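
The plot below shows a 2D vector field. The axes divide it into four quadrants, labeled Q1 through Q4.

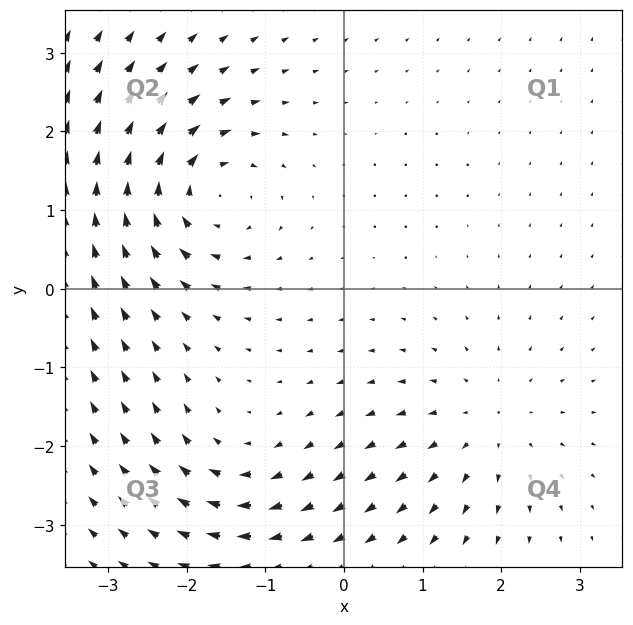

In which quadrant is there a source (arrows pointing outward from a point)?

The source sits at approximately (1.8, -1.7), which lies in quadrant Q4. The divergence there is about +3, positive as expected for a source.

Q4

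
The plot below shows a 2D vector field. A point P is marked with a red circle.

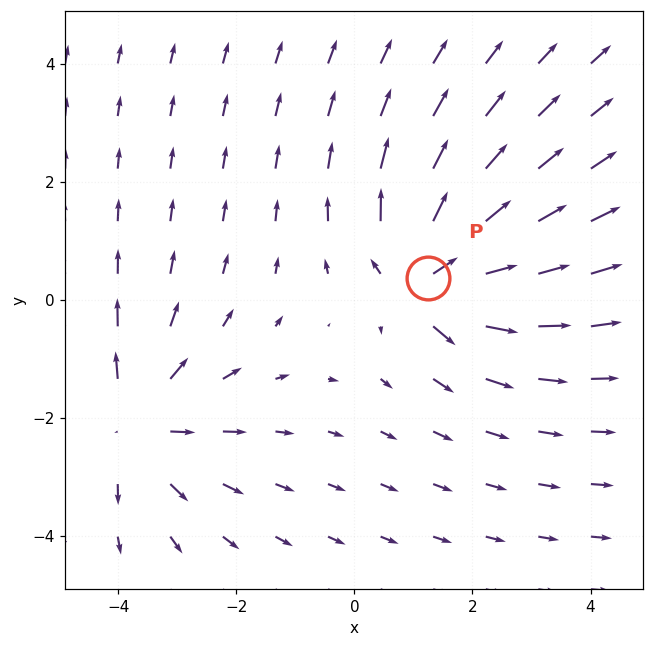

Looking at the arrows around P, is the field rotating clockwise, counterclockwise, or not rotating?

not rotating

Near P at (1.2, 0.4) the arrows show no circulation. The curl there is ≈0.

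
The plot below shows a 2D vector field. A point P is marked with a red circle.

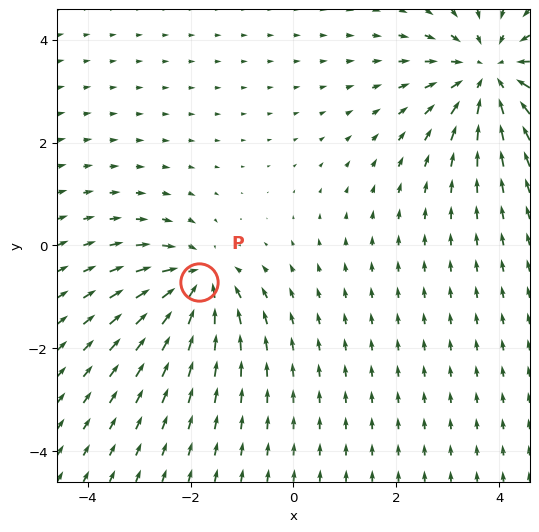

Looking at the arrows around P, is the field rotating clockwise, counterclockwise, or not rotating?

not rotating

Near P at (-1.8, -0.7) the arrows show no circulation. The curl there is ≈0.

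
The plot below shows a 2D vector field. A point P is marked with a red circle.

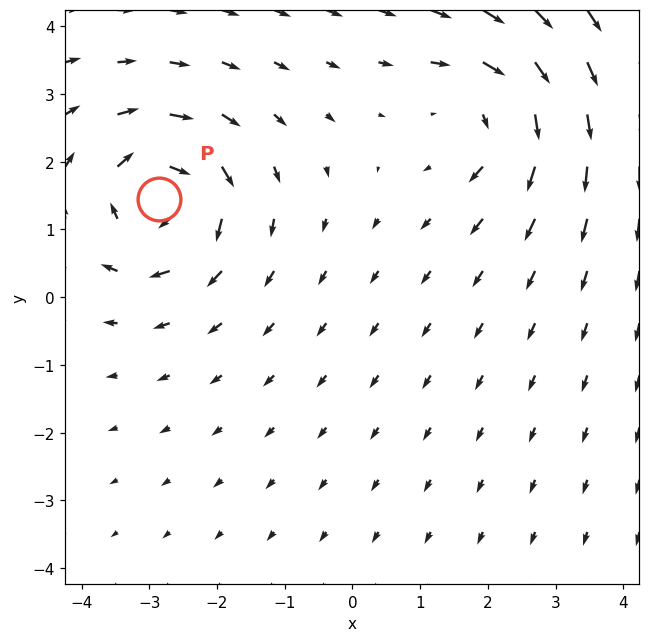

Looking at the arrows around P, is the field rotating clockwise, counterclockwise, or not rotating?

Near P at (-2.9, 1.4) the arrows circulate clockwise. The curl (z-component) there is about -6; negative curl means clockwise rotation.

clockwise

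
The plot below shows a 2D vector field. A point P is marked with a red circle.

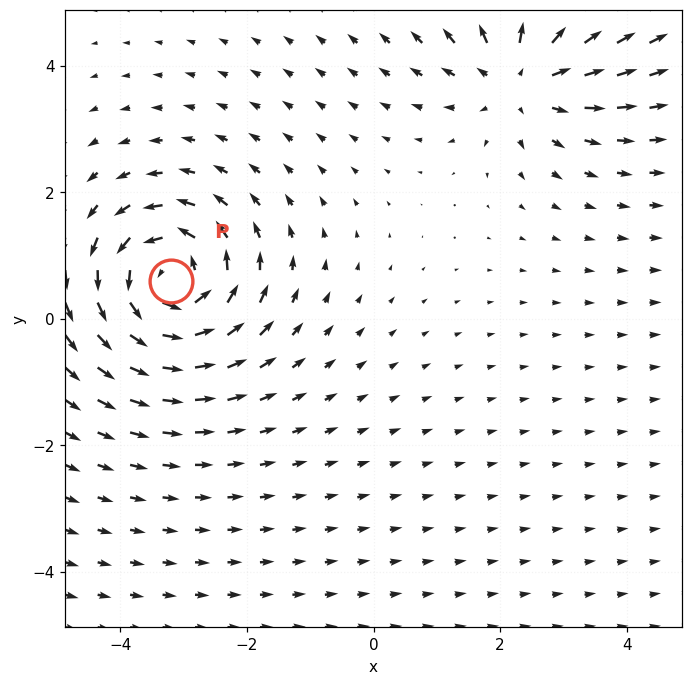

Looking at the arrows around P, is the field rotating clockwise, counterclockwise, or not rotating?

Near P at (-3.2, 0.6) the arrows circulate counterclockwise. The curl (z-component) there is about +5; positive curl means counterclockwise rotation.

counterclockwise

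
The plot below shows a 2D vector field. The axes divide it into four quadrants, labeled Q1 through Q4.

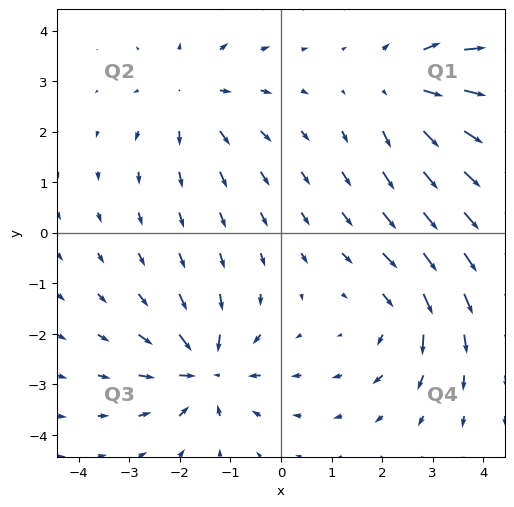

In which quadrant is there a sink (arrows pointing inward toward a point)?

Q3

The sink sits at approximately (-1.5, -2.7), which lies in quadrant Q3. The divergence there is about -6, negative as expected for a sink.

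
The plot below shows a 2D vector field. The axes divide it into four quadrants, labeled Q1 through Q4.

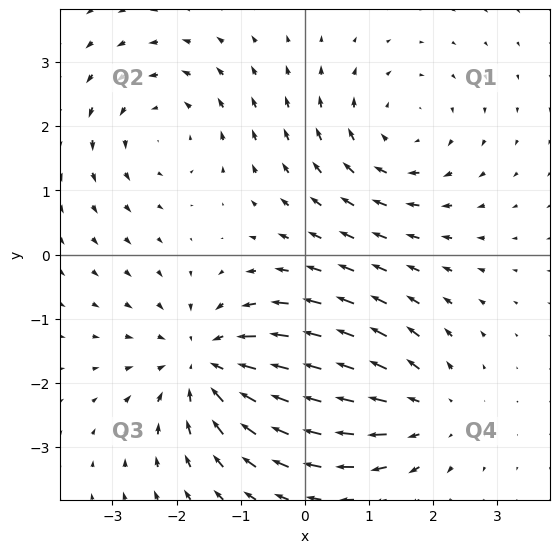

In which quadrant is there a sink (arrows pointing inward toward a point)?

The sink sits at approximately (-1.5, -1.7), which lies in quadrant Q3. The divergence there is about -5, negative as expected for a sink.

Q3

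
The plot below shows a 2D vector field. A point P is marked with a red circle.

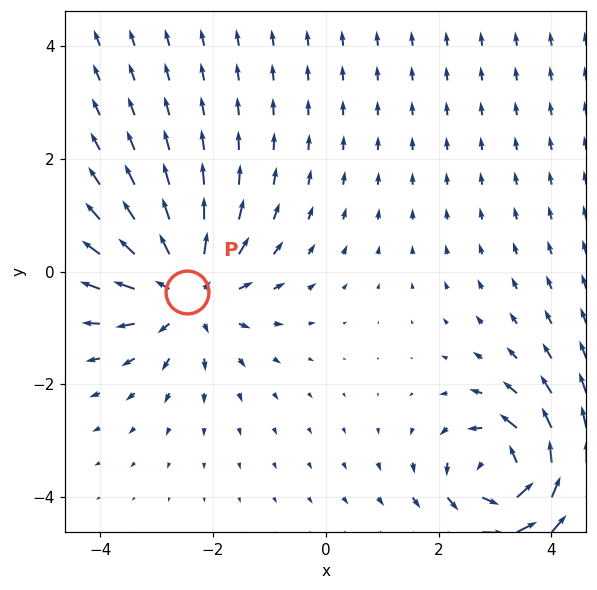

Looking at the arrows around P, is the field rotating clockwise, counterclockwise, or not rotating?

not rotating

Near P at (-2.5, -0.4) the arrows show no circulation. The curl there is ≈0.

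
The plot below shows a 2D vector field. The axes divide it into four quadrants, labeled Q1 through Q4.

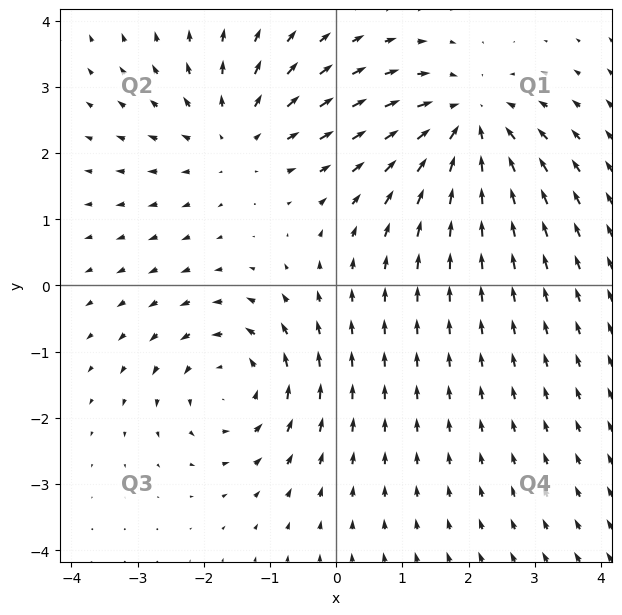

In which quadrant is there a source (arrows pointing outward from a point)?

Q2

The source sits at approximately (-1.5, 2.2), which lies in quadrant Q2. The divergence there is about +2, positive as expected for a source.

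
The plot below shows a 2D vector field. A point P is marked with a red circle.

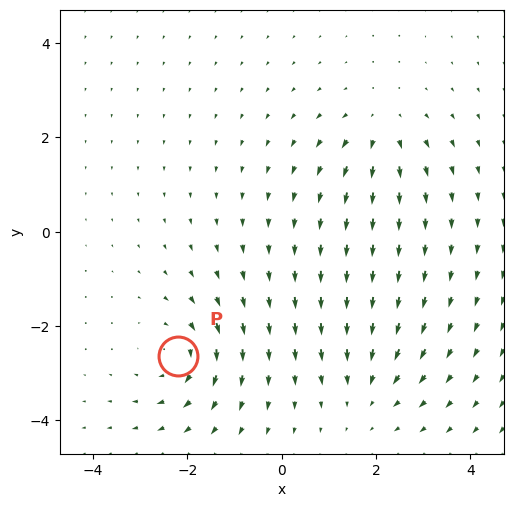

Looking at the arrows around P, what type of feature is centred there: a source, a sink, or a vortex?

At P (-2.2, -2.6) the arrows circulate clockwise. Divergence ≈0, curl about -4 — near-zero divergence with nonzero curl is a vortex.

vortex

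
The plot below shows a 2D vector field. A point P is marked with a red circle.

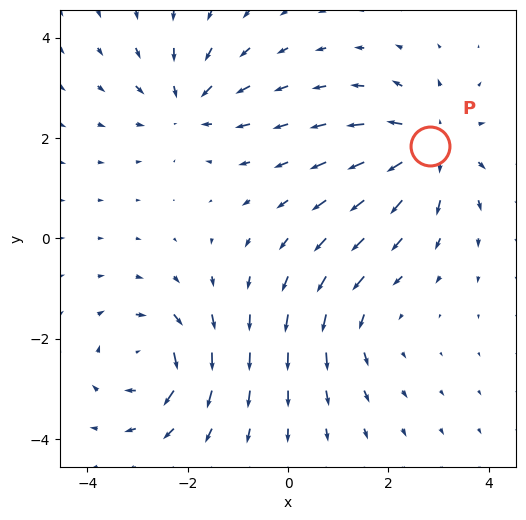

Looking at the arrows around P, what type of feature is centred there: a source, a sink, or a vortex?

source

At P (2.8, 1.8) the arrows spread outward. Divergence about +5, curl ≈0 — positive divergence with near-zero curl is a source.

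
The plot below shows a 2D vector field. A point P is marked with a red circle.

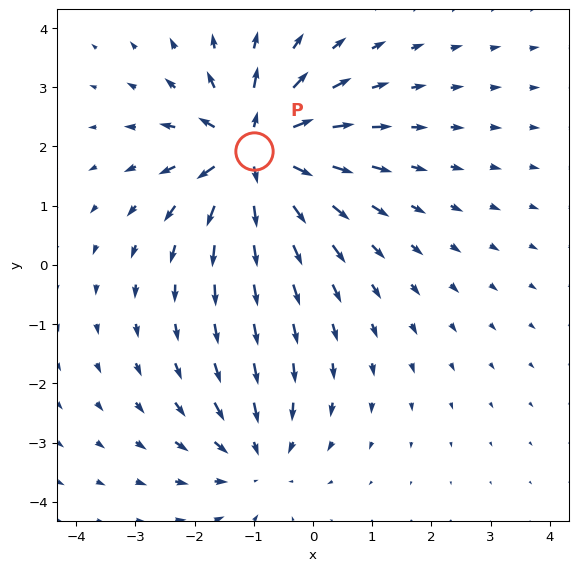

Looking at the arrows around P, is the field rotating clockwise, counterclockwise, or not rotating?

Near P at (-1.0, 1.9) the arrows show no circulation. The curl there is ≈0.

not rotating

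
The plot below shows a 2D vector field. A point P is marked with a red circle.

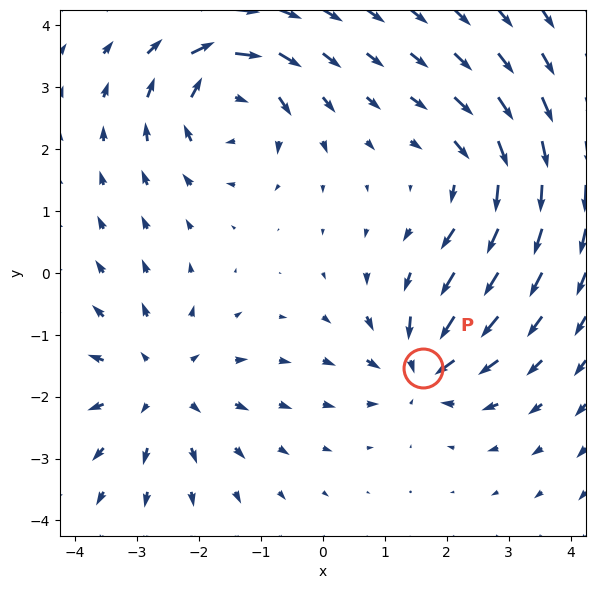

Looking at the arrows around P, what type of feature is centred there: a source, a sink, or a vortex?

sink

At P (1.6, -1.5) the arrows converge inward. Divergence about -4, curl ≈0 — negative divergence with near-zero curl is a sink.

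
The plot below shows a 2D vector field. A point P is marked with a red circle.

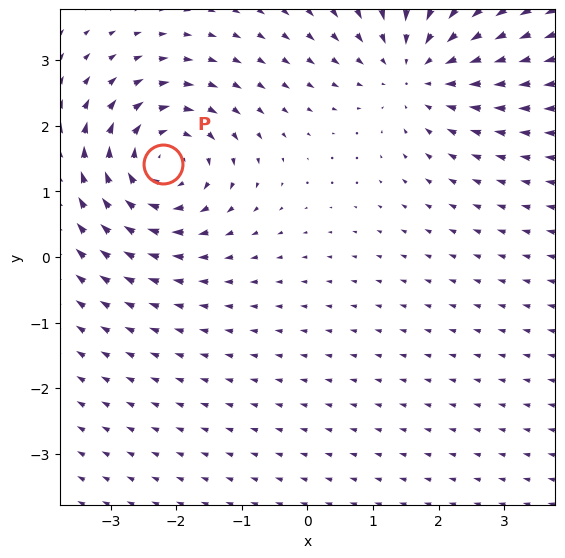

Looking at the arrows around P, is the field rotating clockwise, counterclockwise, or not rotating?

clockwise

Near P at (-2.2, 1.4) the arrows circulate clockwise. The curl (z-component) there is about -3; negative curl means clockwise rotation.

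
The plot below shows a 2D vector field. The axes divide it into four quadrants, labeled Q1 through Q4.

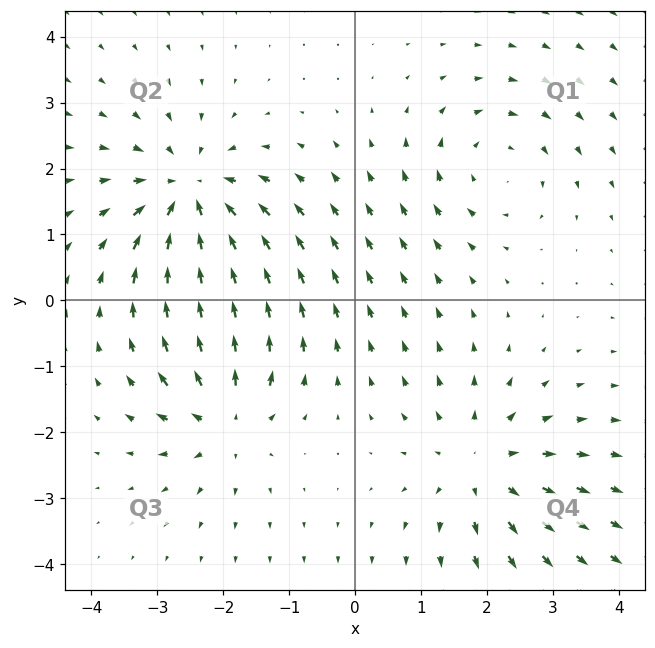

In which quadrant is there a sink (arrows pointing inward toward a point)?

The sink sits at approximately (-2.5, 1.6), which lies in quadrant Q2. The divergence there is about -6, negative as expected for a sink.

Q2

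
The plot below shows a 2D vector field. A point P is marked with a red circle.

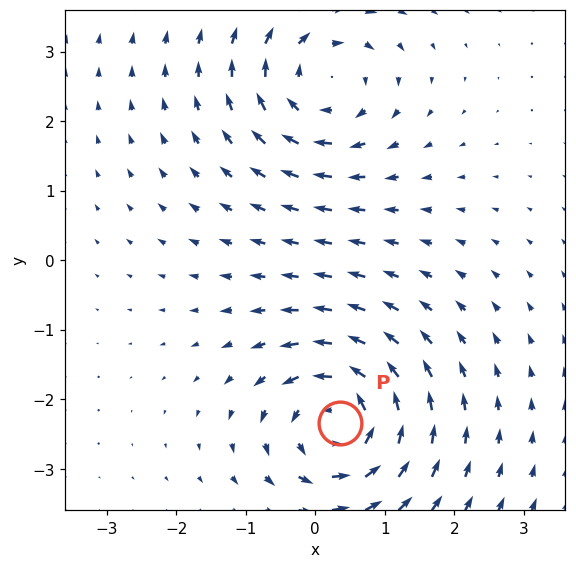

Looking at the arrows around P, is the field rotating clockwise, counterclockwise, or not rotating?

Near P at (0.4, -2.3) the arrows circulate counterclockwise. The curl (z-component) there is about +4; positive curl means counterclockwise rotation.

counterclockwise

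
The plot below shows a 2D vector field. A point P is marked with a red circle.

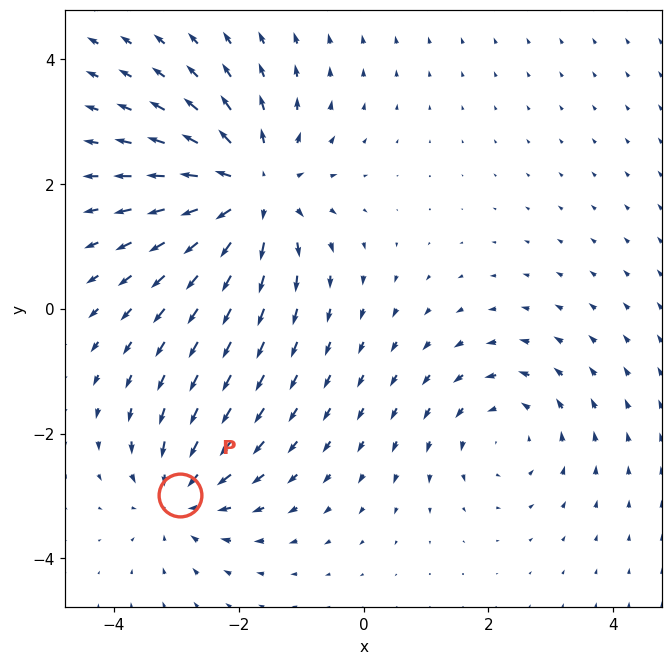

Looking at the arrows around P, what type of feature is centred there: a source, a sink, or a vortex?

sink

At P (-2.9, -3.0) the arrows converge inward. Divergence about -3, curl ≈0 — negative divergence with near-zero curl is a sink.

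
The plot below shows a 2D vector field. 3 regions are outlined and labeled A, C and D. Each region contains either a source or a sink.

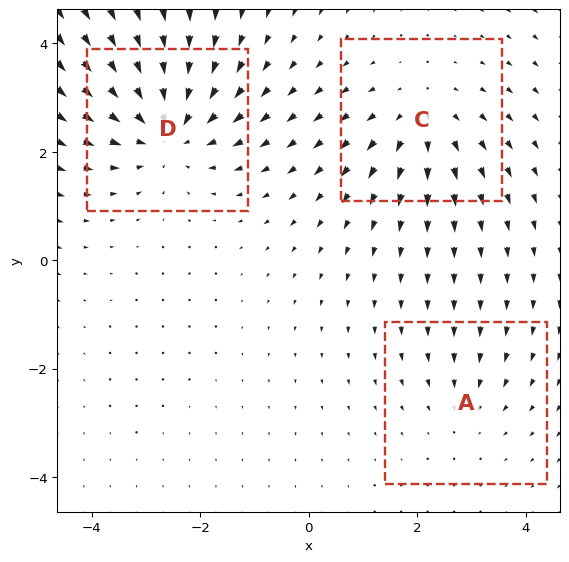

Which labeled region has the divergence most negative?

D

Divergence at each region's feature centre — A: about -2, C: about +3, D: about -5. Region D is most negative.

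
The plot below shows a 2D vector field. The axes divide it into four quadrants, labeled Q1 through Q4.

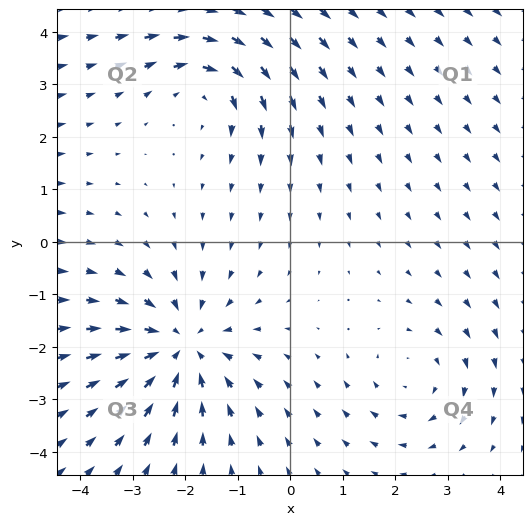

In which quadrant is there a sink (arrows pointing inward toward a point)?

Q3

The sink sits at approximately (-2.1, -2.0), which lies in quadrant Q3. The divergence there is about -4, negative as expected for a sink.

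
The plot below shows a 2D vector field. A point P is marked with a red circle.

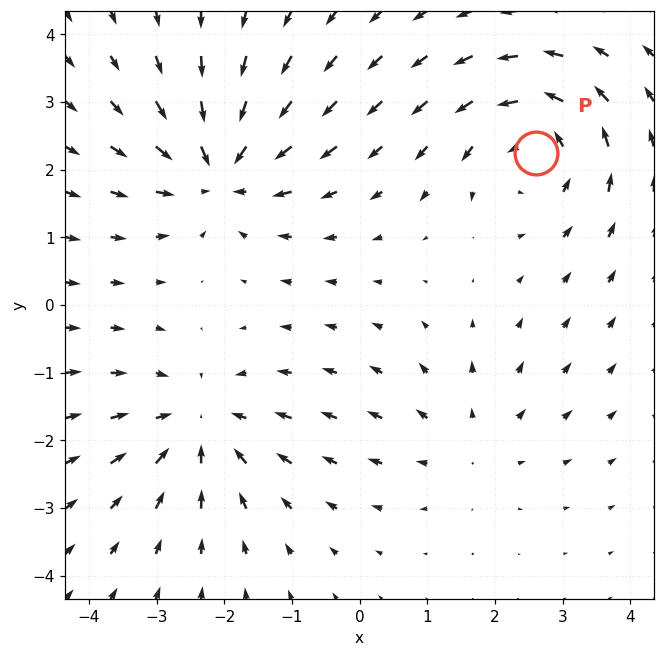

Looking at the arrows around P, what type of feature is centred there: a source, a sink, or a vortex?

vortex

At P (2.6, 2.3) the arrows circulate counterclockwise. Divergence ≈0, curl about +5 — near-zero divergence with nonzero curl is a vortex.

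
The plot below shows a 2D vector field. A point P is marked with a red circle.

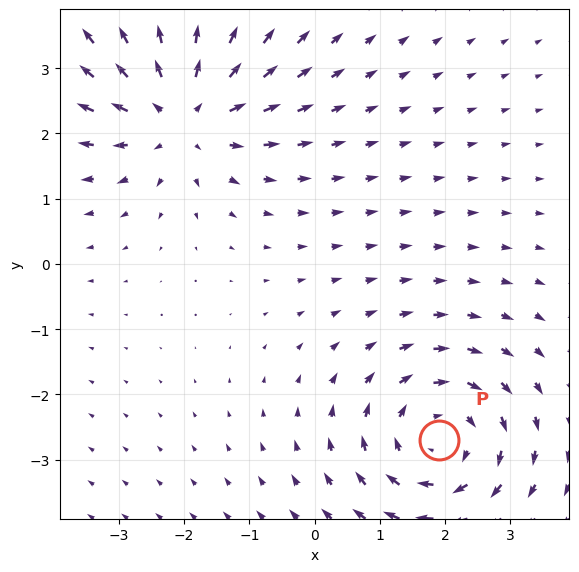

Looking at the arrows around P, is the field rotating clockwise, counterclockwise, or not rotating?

Near P at (1.9, -2.7) the arrows circulate clockwise. The curl (z-component) there is about -4; negative curl means clockwise rotation.

clockwise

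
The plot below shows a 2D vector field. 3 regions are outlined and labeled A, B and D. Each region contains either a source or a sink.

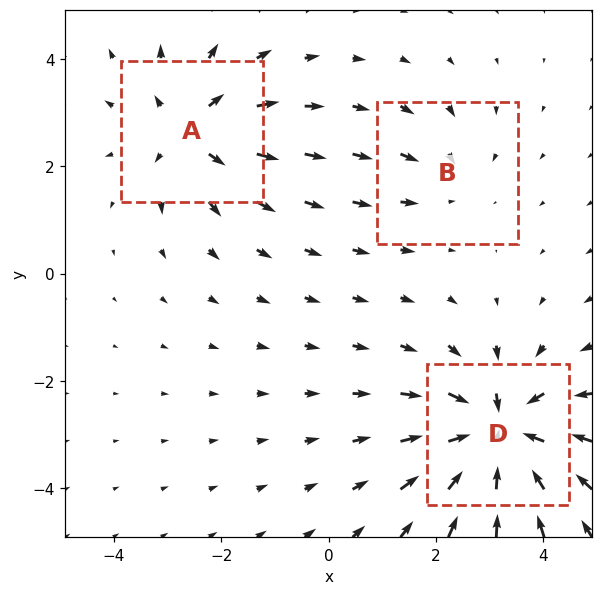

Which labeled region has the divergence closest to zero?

B

Divergence at each region's feature centre — A: about +4, B: about -2, D: about -5. Region B is closest to zero.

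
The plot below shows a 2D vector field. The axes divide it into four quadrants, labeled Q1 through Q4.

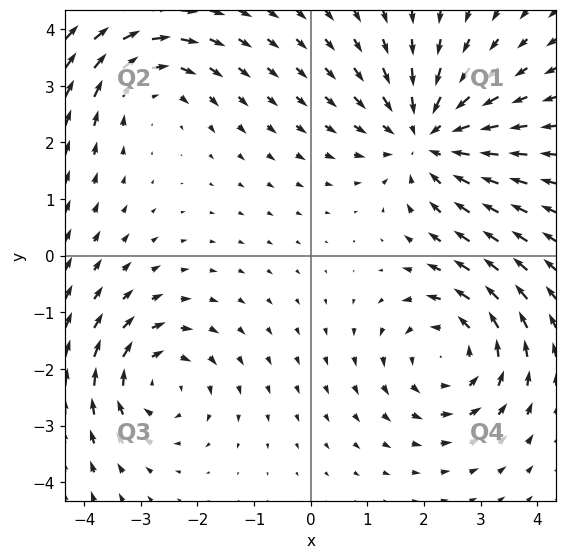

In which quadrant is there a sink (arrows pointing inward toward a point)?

The sink sits at approximately (2.0, 2.1), which lies in quadrant Q1. The divergence there is about -4, negative as expected for a sink.

Q1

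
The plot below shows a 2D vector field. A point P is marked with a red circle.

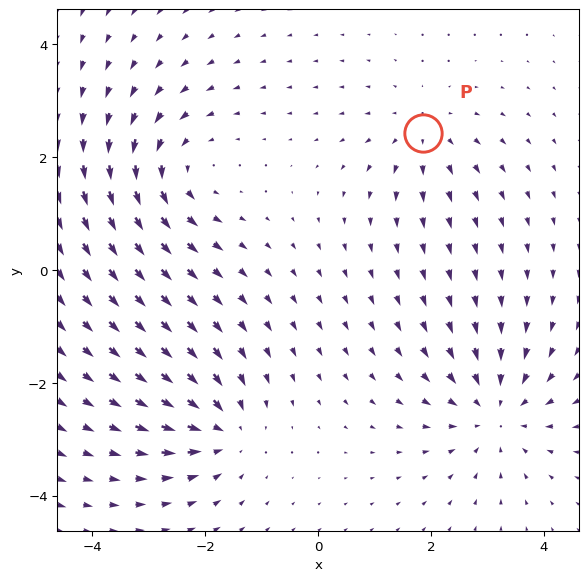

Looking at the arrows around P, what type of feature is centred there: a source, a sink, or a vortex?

At P (1.9, 2.4) the arrows spread outward. Divergence about +3, curl ≈0 — positive divergence with near-zero curl is a source.

source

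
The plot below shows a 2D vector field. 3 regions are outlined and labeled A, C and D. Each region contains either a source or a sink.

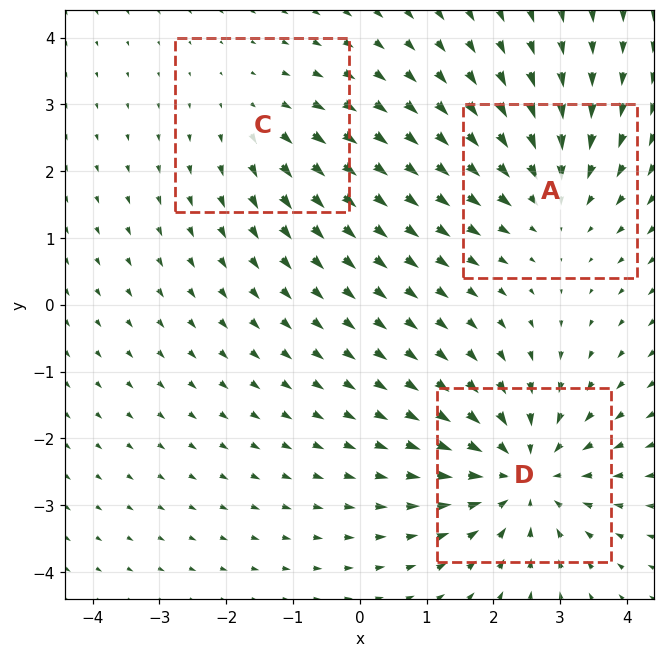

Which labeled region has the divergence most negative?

D

Divergence at each region's feature centre — A: about -3, C: about +2, D: about -4. Region D is most negative.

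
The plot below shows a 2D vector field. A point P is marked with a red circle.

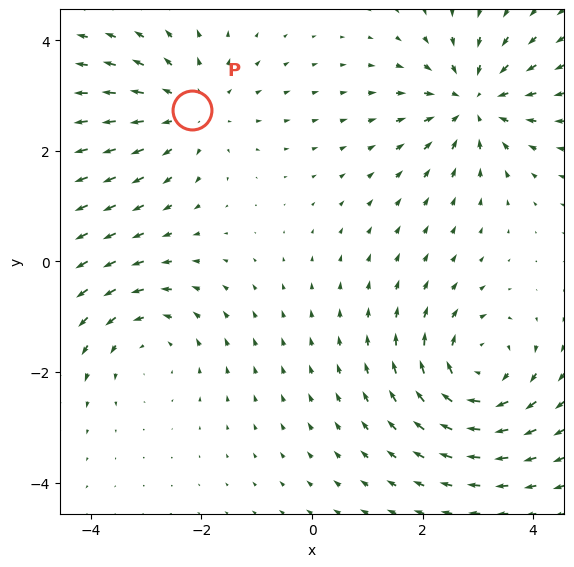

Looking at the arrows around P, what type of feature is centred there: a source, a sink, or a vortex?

At P (-2.2, 2.7) the arrows spread outward. Divergence about +3, curl ≈0 — positive divergence with near-zero curl is a source.

source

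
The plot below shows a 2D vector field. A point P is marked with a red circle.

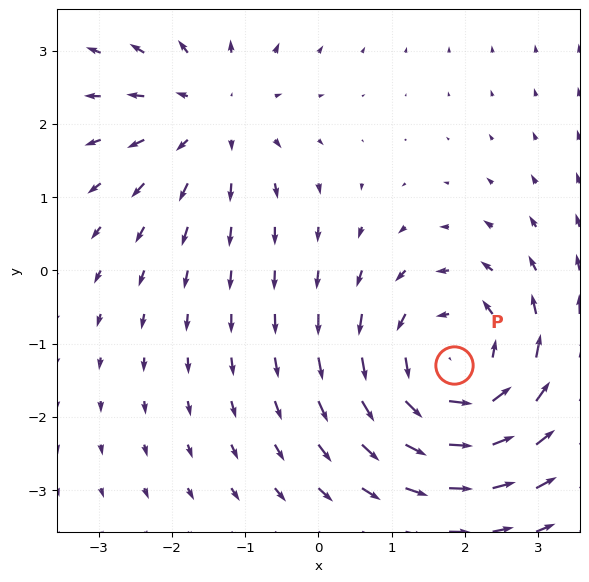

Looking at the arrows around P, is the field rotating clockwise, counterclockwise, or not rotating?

Near P at (1.9, -1.3) the arrows circulate counterclockwise. The curl (z-component) there is about +4; positive curl means counterclockwise rotation.

counterclockwise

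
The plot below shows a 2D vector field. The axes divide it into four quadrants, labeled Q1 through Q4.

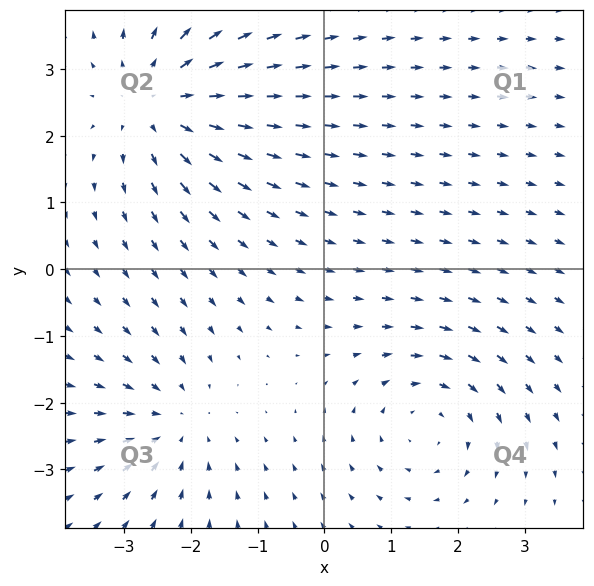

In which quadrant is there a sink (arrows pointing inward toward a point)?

Q3

The sink sits at approximately (-2.3, -2.3), which lies in quadrant Q3. The divergence there is about -3, negative as expected for a sink.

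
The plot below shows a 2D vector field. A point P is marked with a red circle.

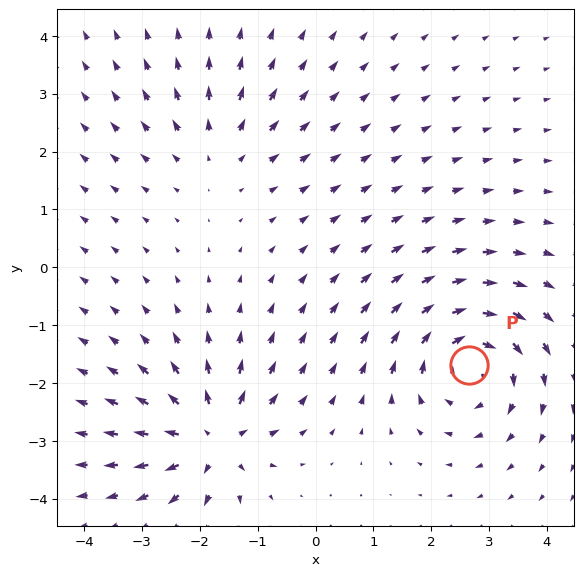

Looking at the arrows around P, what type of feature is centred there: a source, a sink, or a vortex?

At P (2.7, -1.7) the arrows circulate clockwise. Divergence ≈0, curl about -6 — near-zero divergence with nonzero curl is a vortex.

vortex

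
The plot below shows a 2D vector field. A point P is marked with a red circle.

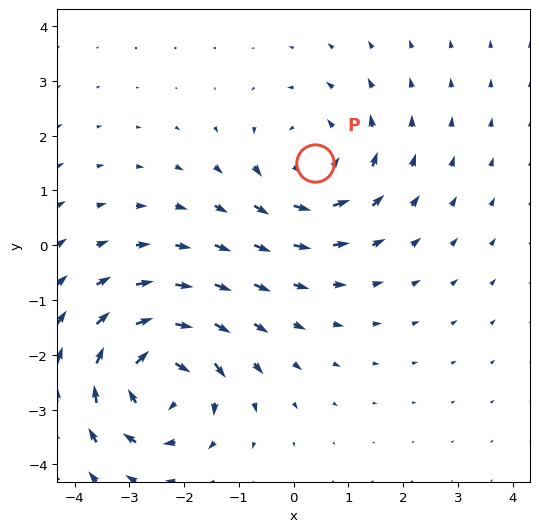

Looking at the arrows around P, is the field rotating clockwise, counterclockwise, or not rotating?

counterclockwise

Near P at (0.4, 1.5) the arrows circulate counterclockwise. The curl (z-component) there is about +3; positive curl means counterclockwise rotation.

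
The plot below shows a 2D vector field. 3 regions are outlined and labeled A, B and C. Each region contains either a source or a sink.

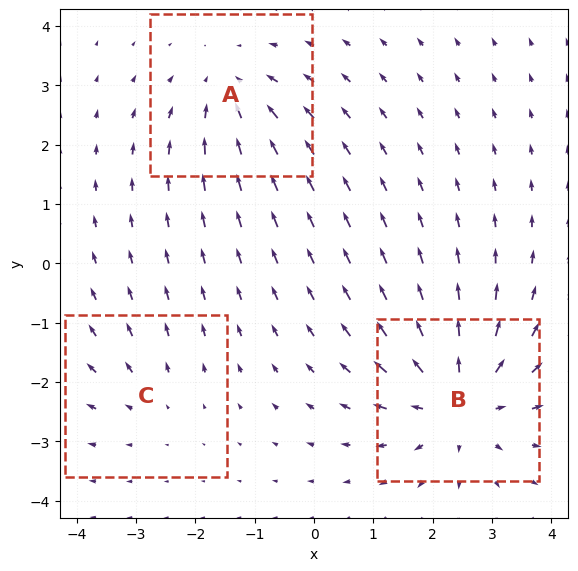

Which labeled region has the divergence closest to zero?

Divergence at each region's feature centre — A: about -3, B: about +4, C: about +2. Region C is closest to zero.

C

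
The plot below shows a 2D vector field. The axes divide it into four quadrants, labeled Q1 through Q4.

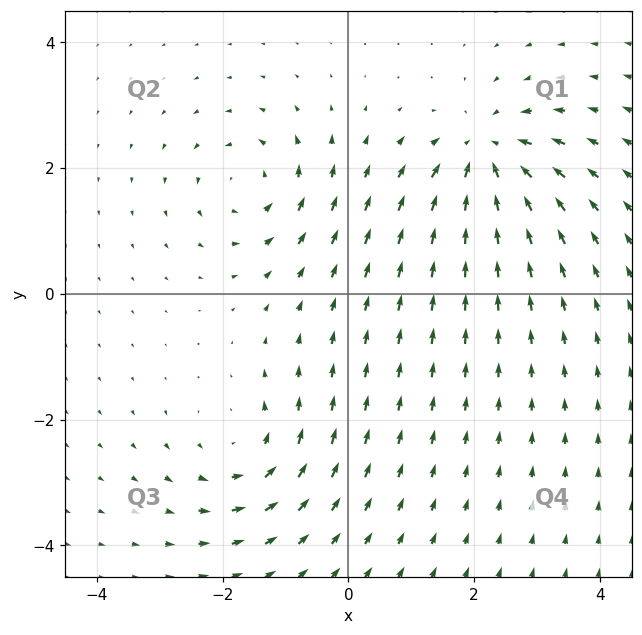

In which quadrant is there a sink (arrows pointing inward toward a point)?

Q1

The sink sits at approximately (2.2, 2.2), which lies in quadrant Q1. The divergence there is about -5, negative as expected for a sink.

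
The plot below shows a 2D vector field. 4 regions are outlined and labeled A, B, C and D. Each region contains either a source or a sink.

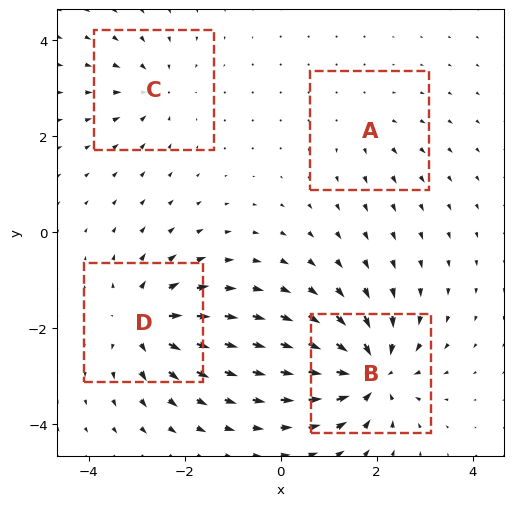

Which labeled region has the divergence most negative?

B

Divergence at each region's feature centre — A: about +2, B: about -8, C: about -4, D: about +6. Region B is most negative.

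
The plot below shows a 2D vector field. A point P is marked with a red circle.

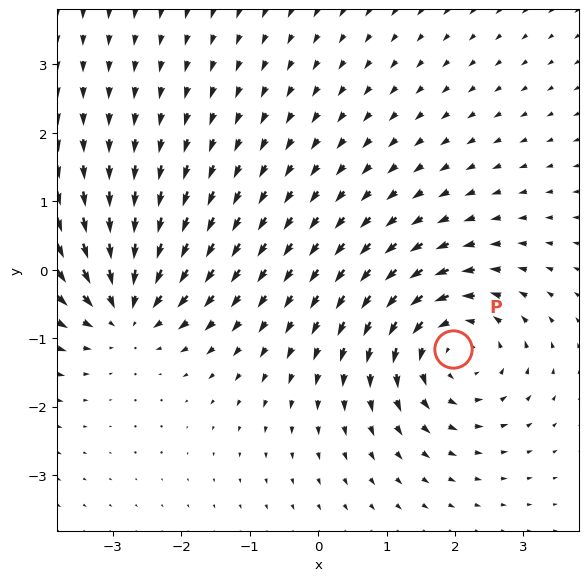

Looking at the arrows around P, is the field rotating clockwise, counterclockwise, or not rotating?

Near P at (2.0, -1.2) the arrows circulate counterclockwise. The curl (z-component) there is about +4; positive curl means counterclockwise rotation.

counterclockwise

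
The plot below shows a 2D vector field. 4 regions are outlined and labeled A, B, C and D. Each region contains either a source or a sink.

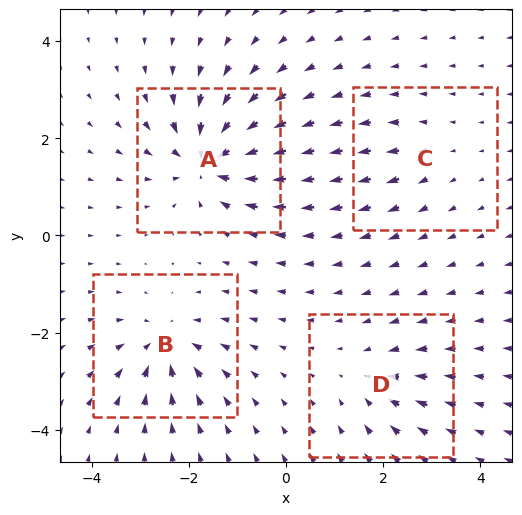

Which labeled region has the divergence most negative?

Divergence at each region's feature centre — A: about -8, B: about -6, C: about +3, D: about -4. Region A is most negative.

A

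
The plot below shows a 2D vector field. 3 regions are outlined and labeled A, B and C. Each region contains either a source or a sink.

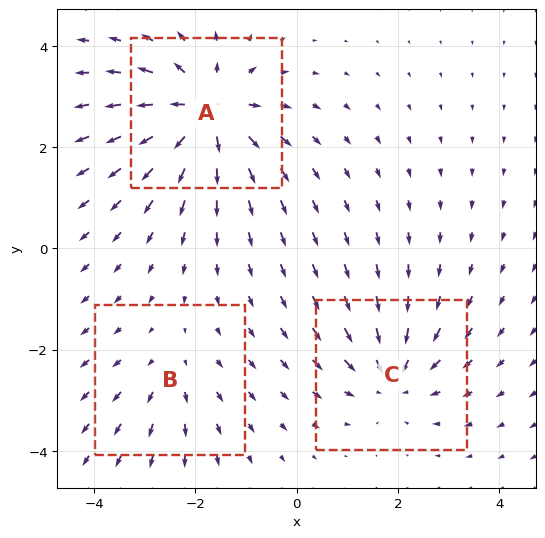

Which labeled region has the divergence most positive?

A

Divergence at each region's feature centre — A: about +5, B: about +2, C: about -3. Region A is most positive.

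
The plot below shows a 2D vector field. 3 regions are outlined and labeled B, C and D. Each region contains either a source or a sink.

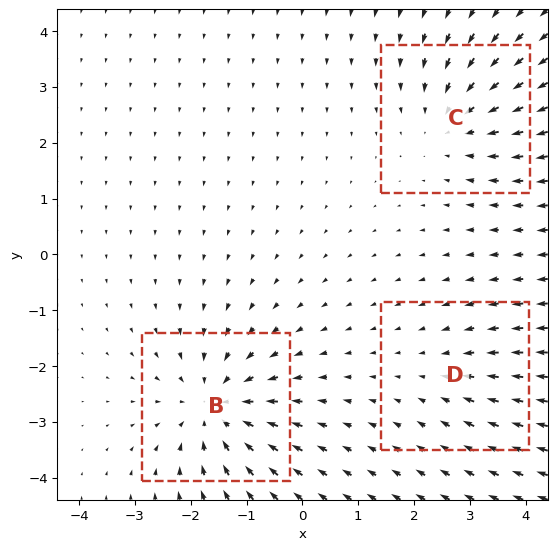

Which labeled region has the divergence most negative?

Divergence at each region's feature centre — B: about -5, C: about -3, D: about -2. Region B is most negative.

B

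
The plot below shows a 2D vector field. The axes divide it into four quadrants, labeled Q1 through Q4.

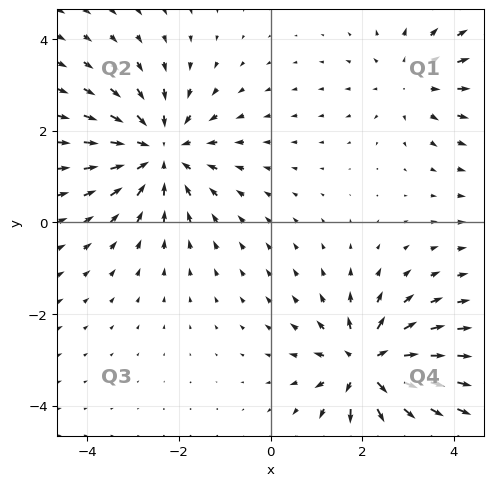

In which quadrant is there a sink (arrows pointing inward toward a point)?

Q2

The sink sits at approximately (-2.4, 1.5), which lies in quadrant Q2. The divergence there is about -4, negative as expected for a sink.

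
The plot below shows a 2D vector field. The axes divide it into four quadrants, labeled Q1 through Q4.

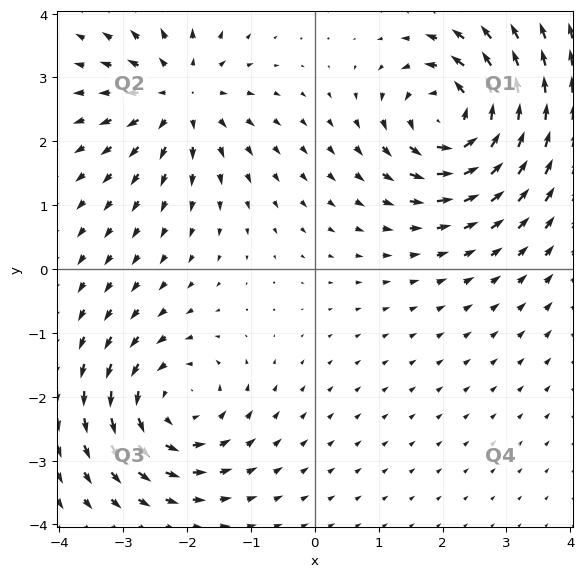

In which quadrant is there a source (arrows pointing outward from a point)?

The source sits at approximately (-2.1, 2.7), which lies in quadrant Q2. The divergence there is about +4, positive as expected for a source.

Q2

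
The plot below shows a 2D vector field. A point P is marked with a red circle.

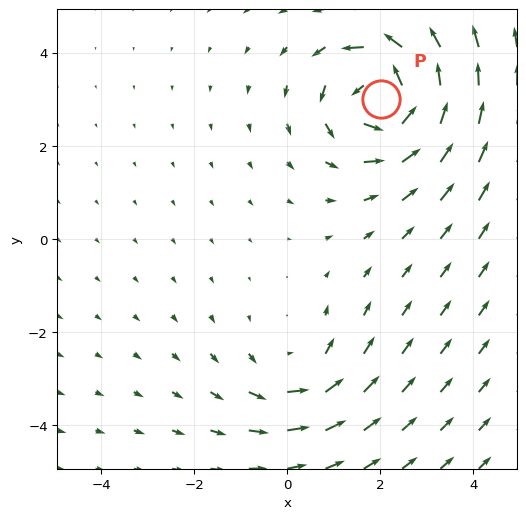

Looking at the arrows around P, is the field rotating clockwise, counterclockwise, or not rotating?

counterclockwise

Near P at (2.0, 3.0) the arrows circulate counterclockwise. The curl (z-component) there is about +5; positive curl means counterclockwise rotation.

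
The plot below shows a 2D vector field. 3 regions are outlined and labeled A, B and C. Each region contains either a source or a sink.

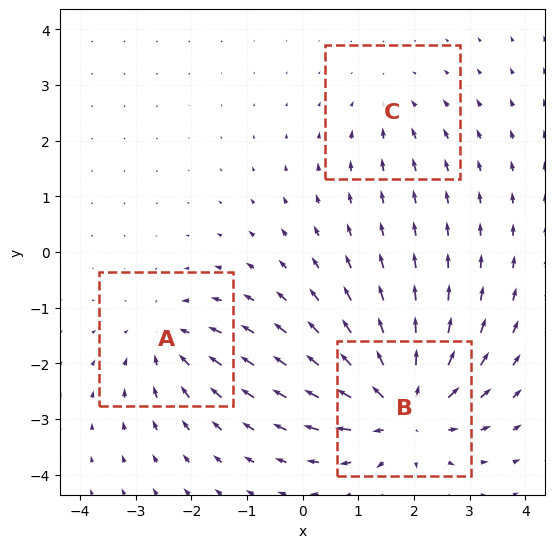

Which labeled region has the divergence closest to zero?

Divergence at each region's feature centre — A: about -3, B: about +6, C: about -2. Region C is closest to zero.

C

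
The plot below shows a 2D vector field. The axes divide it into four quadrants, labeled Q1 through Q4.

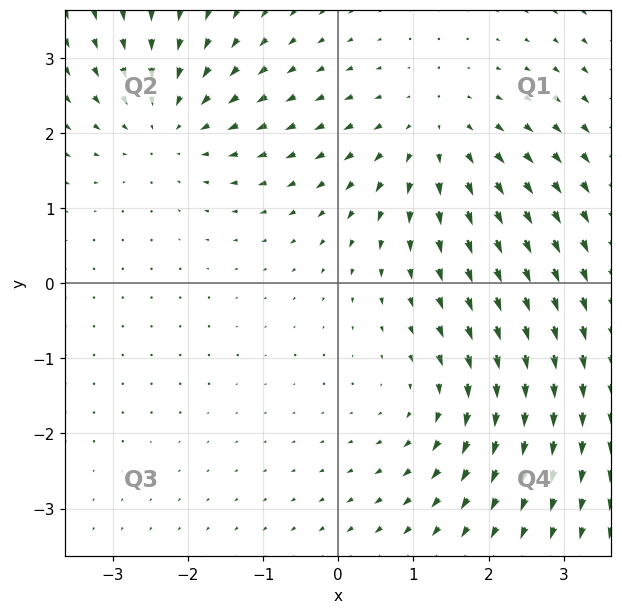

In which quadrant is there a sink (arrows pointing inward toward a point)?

The sink sits at approximately (-2.3, 2.1), which lies in quadrant Q2. The divergence there is about -3, negative as expected for a sink.

Q2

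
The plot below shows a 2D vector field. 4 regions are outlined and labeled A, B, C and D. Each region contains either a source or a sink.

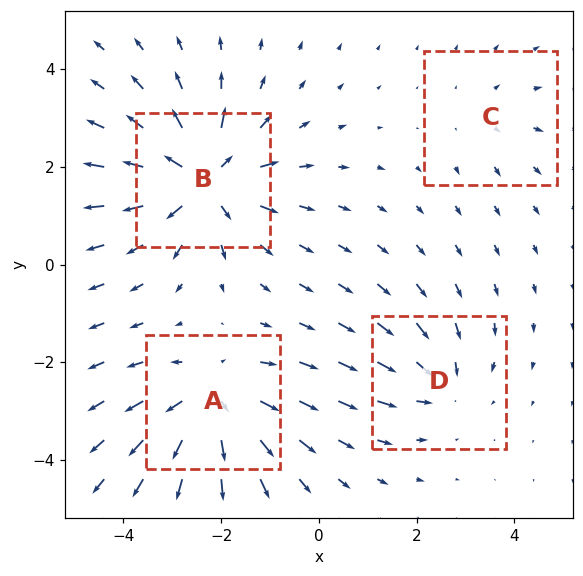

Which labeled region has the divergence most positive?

Divergence at each region's feature centre — A: about +5, B: about +7, C: about +2, D: about -4. Region B is most positive.

B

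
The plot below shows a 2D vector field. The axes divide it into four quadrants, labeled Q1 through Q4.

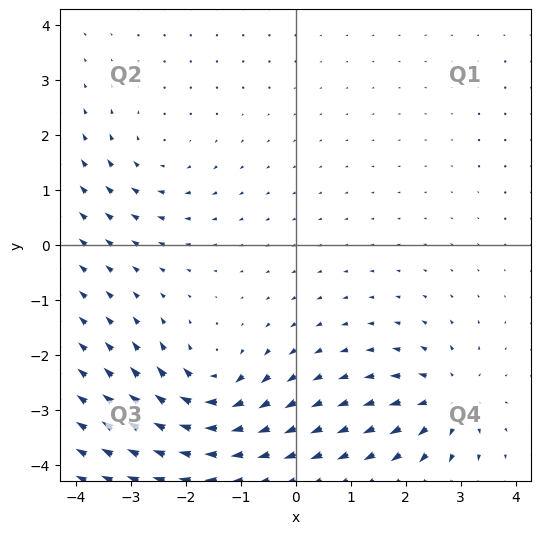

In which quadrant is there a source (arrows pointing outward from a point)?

The source sits at approximately (2.8, -2.8), which lies in quadrant Q4. The divergence there is about +5, positive as expected for a source.

Q4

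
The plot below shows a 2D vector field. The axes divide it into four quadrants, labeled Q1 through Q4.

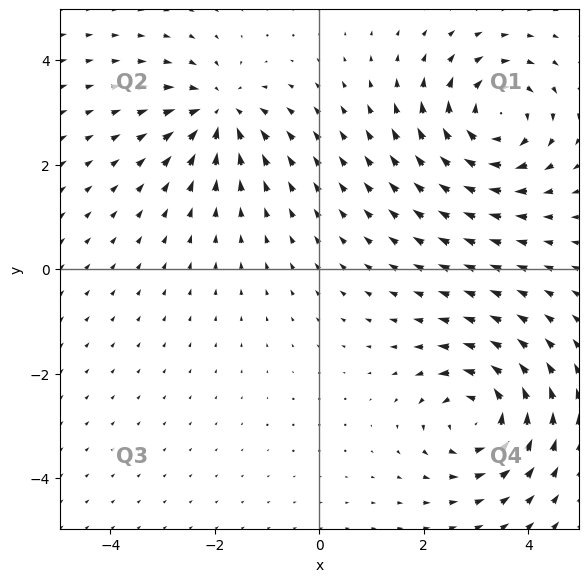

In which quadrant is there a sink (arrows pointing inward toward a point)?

Q2

The sink sits at approximately (-1.9, 3.0), which lies in quadrant Q2. The divergence there is about -4, negative as expected for a sink.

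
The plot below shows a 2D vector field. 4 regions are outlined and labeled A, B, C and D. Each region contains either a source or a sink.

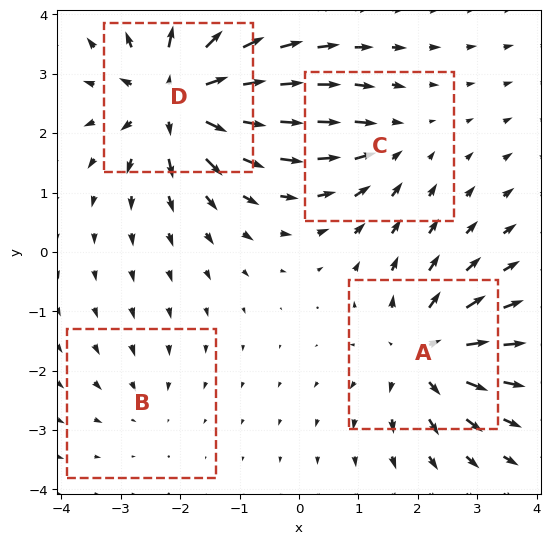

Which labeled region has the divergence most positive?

Divergence at each region's feature centre — A: about +6, B: about -2, C: about -3, D: about +8. Region D is most positive.

D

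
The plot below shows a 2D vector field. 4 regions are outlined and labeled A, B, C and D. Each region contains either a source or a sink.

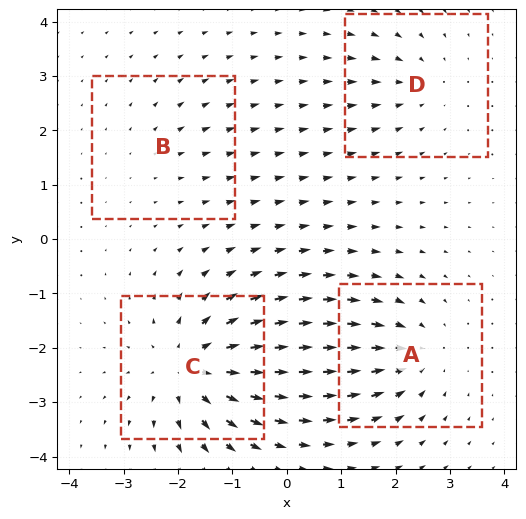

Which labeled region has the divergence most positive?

C

Divergence at each region's feature centre — A: about -5, B: about +2, C: about +7, D: about -3. Region C is most positive.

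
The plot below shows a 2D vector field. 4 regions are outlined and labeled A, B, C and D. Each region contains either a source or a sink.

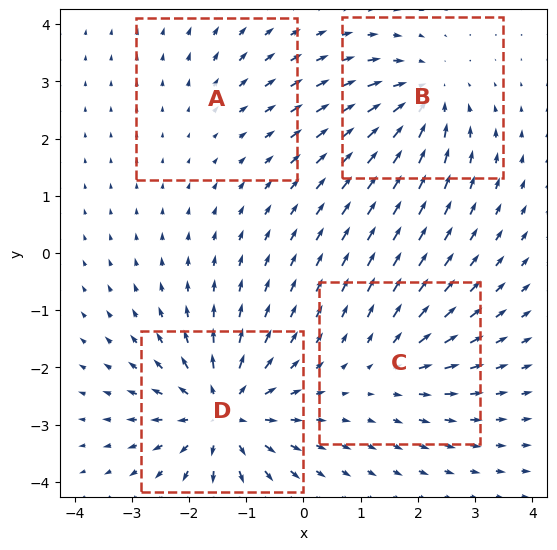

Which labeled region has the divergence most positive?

Divergence at each region's feature centre — A: about +2, B: about -5, C: about +4, D: about +8. Region D is most positive.

D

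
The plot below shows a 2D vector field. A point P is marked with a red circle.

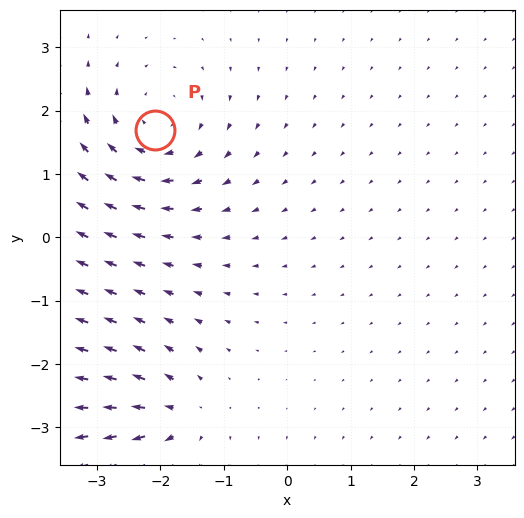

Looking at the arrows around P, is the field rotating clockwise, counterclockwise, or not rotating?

Near P at (-2.1, 1.7) the arrows circulate clockwise. The curl (z-component) there is about -4; negative curl means clockwise rotation.

clockwise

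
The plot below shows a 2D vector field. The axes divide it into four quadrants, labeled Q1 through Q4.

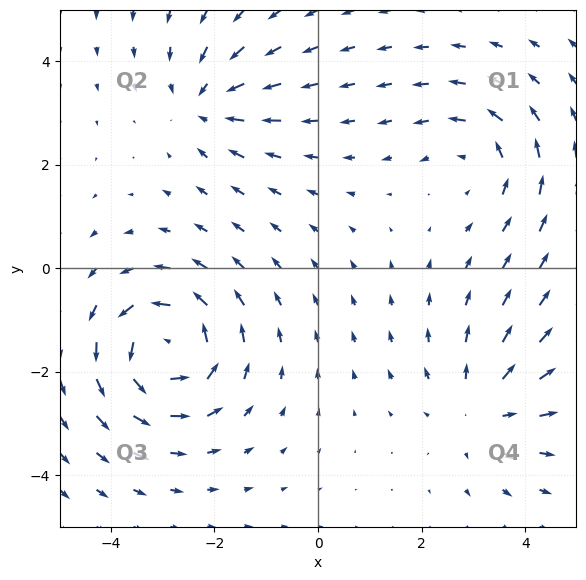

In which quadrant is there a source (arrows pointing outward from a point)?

Q4

The source sits at approximately (3.2, -2.7), which lies in quadrant Q4. The divergence there is about +3, positive as expected for a source.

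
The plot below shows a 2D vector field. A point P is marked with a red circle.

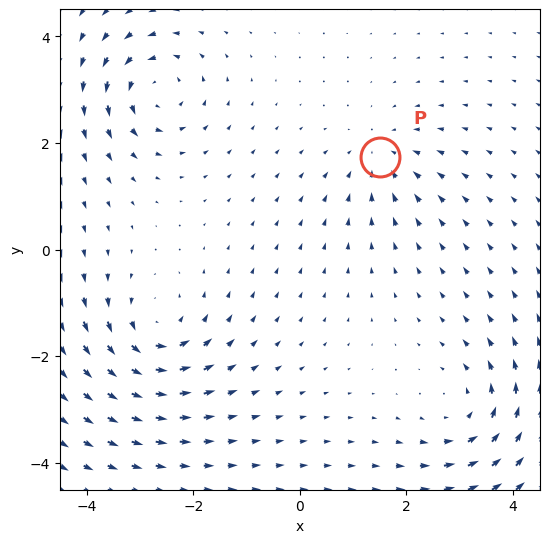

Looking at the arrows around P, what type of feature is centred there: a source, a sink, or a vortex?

At P (1.5, 1.7) the arrows converge inward. Divergence about -4, curl ≈0 — negative divergence with near-zero curl is a sink.

sink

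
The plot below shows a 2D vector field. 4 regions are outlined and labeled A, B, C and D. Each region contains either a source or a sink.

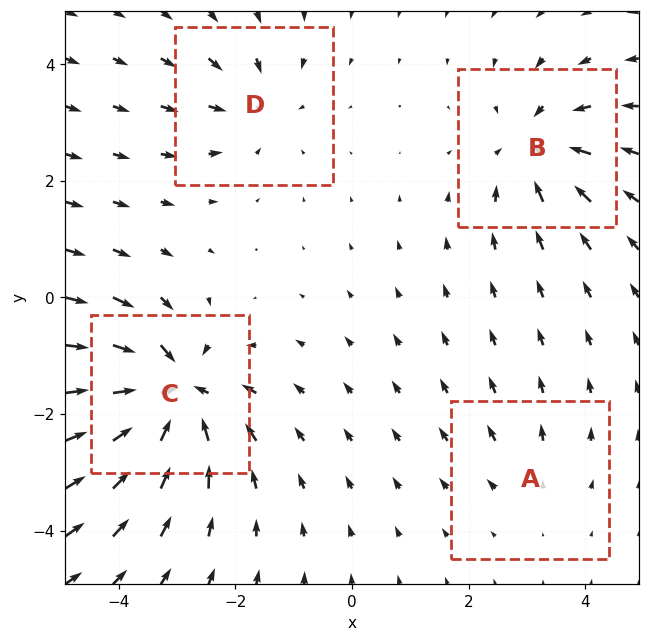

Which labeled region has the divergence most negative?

Divergence at each region's feature centre — A: about +2, B: about -5, C: about -8, D: about -4. Region C is most negative.

C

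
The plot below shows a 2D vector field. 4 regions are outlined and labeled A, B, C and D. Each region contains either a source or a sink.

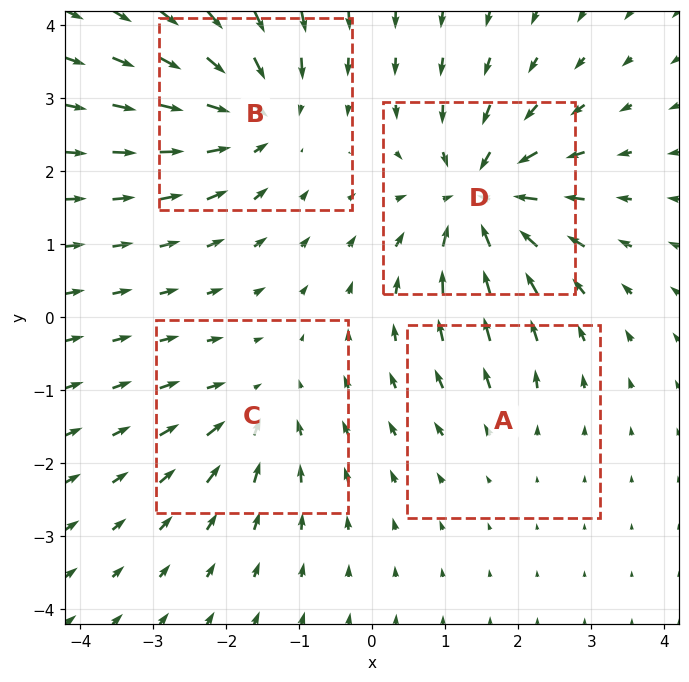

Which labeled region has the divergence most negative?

Divergence at each region's feature centre — A: about +3, B: about -7, C: about -4, D: about -8. Region D is most negative.

D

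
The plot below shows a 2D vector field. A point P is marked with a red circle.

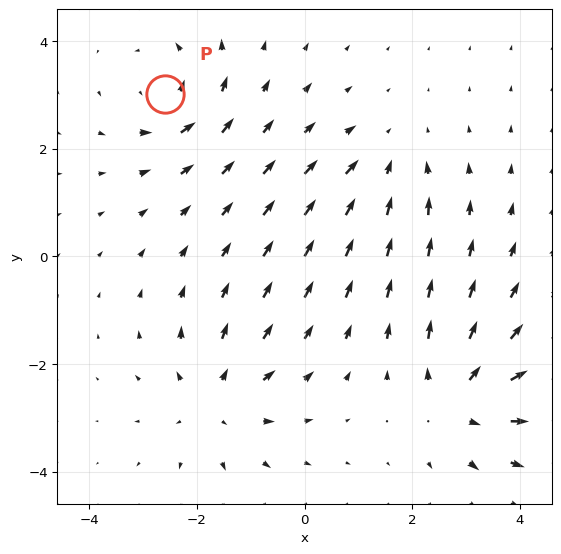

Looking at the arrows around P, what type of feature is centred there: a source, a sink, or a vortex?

At P (-2.6, 3.0) the arrows circulate counterclockwise. Divergence ≈0, curl about +4 — near-zero divergence with nonzero curl is a vortex.

vortex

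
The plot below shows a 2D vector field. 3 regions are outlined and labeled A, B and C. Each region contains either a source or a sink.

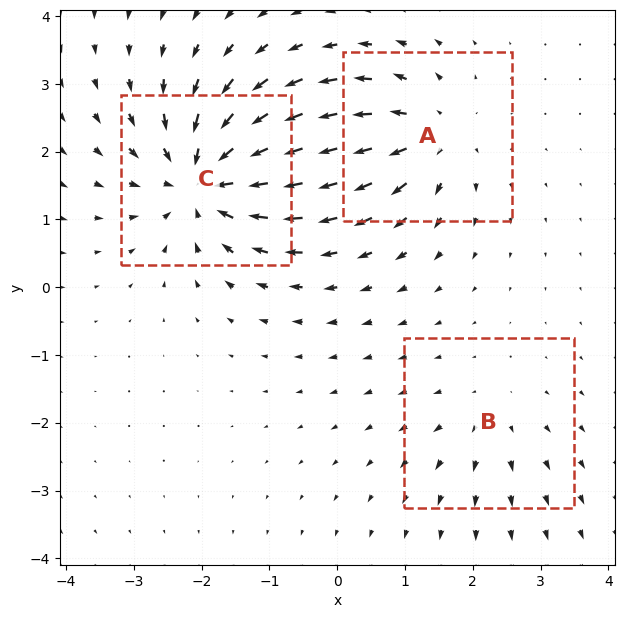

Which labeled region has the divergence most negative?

C

Divergence at each region's feature centre — A: about +4, B: about +2, C: about -6. Region C is most negative.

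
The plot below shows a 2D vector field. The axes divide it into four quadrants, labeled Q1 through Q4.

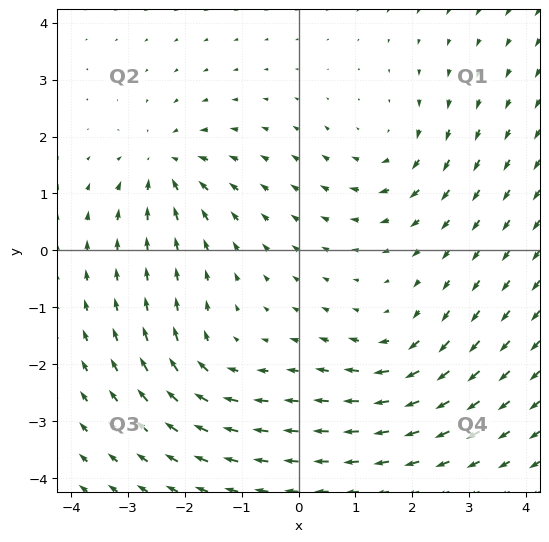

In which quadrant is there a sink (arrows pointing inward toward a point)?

The sink sits at approximately (-2.4, 1.5), which lies in quadrant Q2. The divergence there is about -4, negative as expected for a sink.

Q2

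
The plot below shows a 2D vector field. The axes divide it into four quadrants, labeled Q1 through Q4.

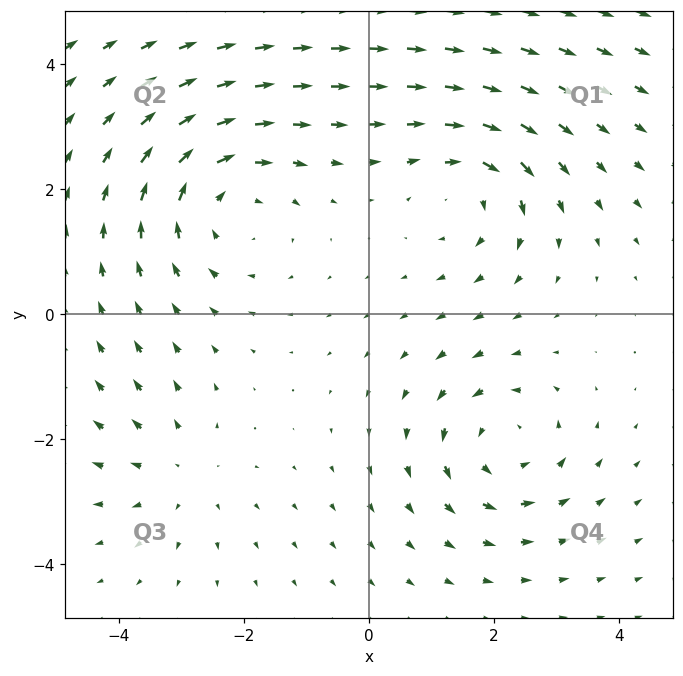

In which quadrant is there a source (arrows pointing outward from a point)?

Q3

The source sits at approximately (-3.0, -2.5), which lies in quadrant Q3. The divergence there is about +2, positive as expected for a source.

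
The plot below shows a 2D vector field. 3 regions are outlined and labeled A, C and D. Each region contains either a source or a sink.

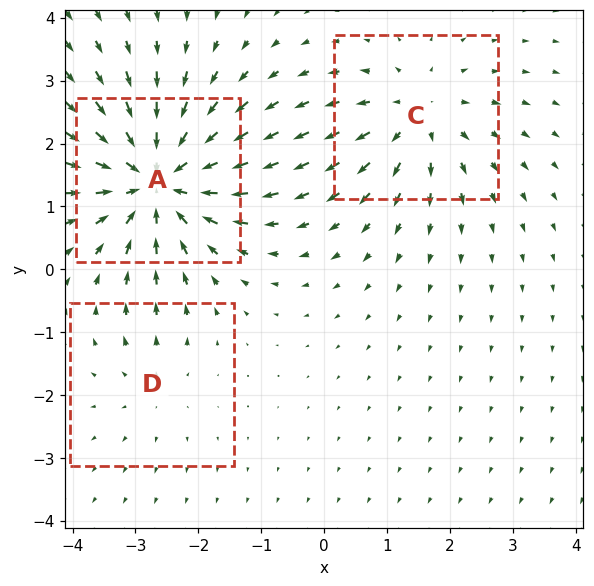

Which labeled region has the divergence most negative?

A

Divergence at each region's feature centre — A: about -5, C: about +3, D: about +2. Region A is most negative.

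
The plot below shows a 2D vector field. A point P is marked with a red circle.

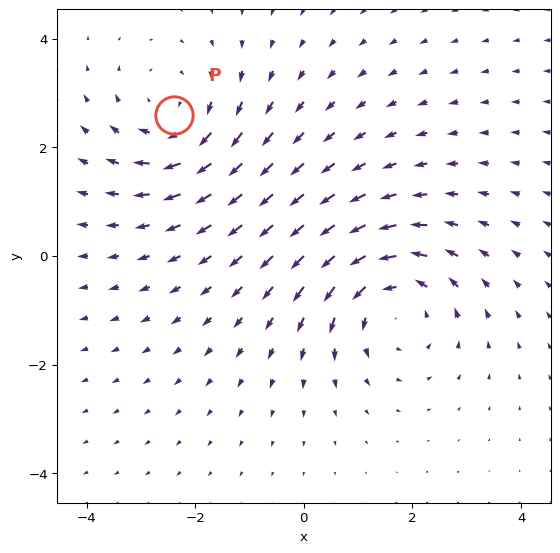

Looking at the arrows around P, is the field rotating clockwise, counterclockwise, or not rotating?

Near P at (-2.4, 2.6) the arrows circulate clockwise. The curl (z-component) there is about -3; negative curl means clockwise rotation.

clockwise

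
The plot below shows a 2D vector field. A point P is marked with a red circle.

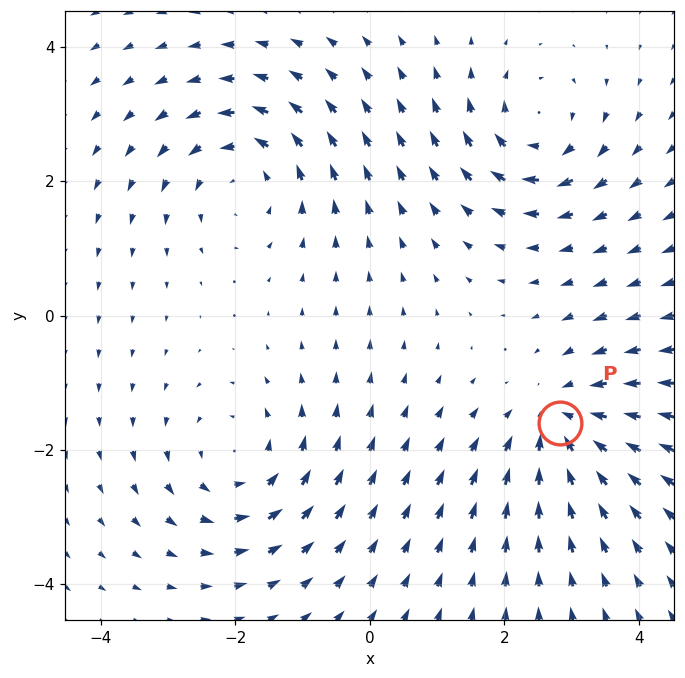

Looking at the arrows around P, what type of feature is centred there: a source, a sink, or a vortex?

sink

At P (2.8, -1.6) the arrows converge inward. Divergence about -5, curl ≈0 — negative divergence with near-zero curl is a sink.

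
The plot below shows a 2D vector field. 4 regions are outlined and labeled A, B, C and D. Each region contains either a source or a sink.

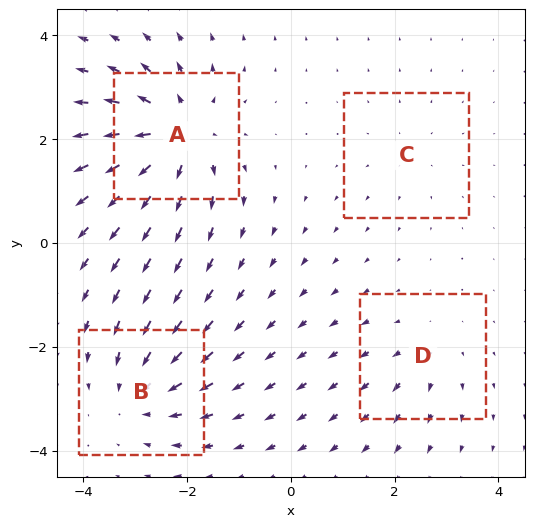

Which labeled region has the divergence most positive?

A

Divergence at each region's feature centre — A: about +7, B: about -5, C: about +2, D: about +3. Region A is most positive.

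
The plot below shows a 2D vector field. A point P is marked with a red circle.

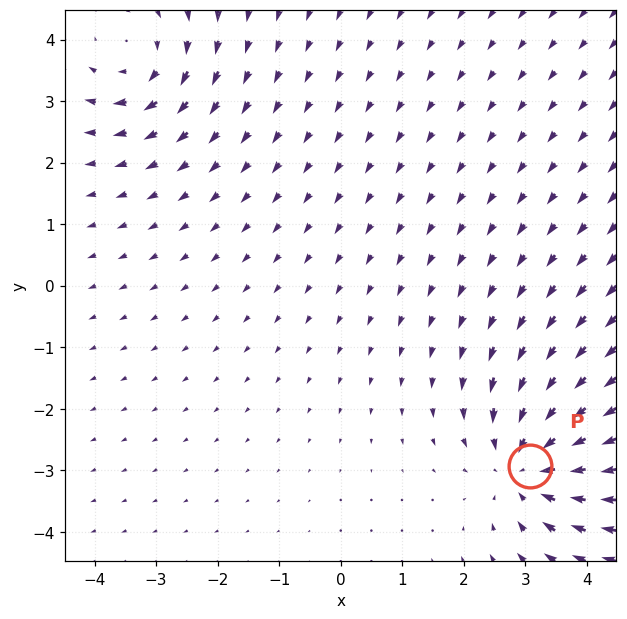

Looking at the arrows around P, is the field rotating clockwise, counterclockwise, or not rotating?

not rotating

Near P at (3.1, -2.9) the arrows show no circulation. The curl there is ≈0.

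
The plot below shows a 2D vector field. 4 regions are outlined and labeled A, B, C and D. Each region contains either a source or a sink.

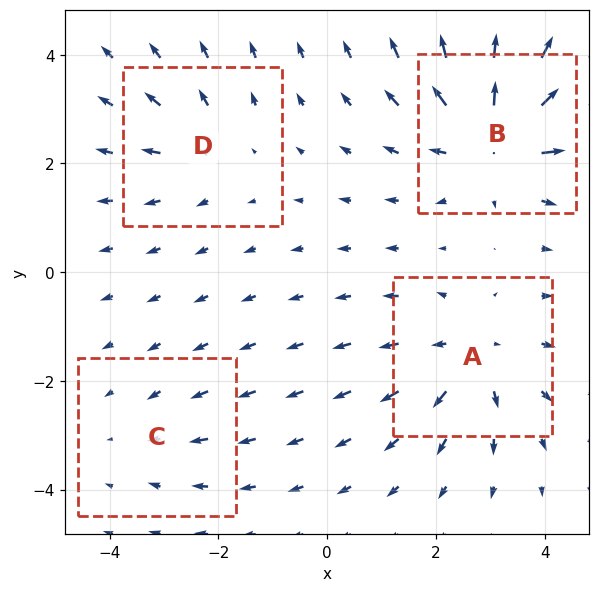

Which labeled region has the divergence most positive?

B

Divergence at each region's feature centre — A: about +4, B: about +6, C: about -2, D: about +3. Region B is most positive.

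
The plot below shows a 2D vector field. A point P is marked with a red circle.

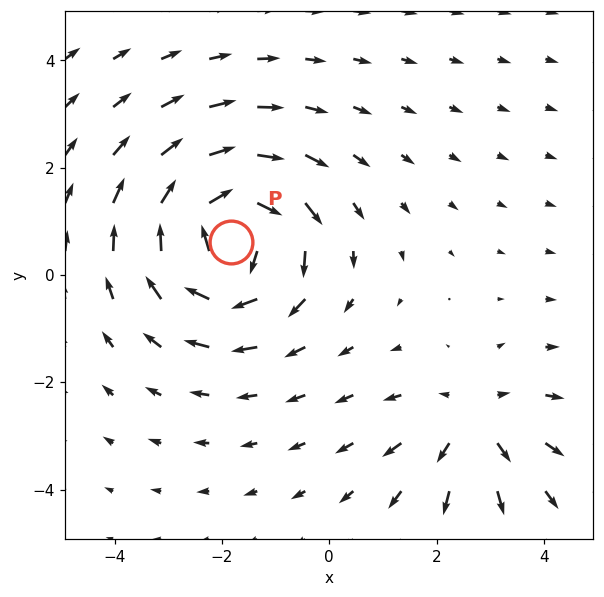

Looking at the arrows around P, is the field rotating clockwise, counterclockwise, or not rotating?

Near P at (-1.8, 0.6) the arrows circulate clockwise. The curl (z-component) there is about -5; negative curl means clockwise rotation.

clockwise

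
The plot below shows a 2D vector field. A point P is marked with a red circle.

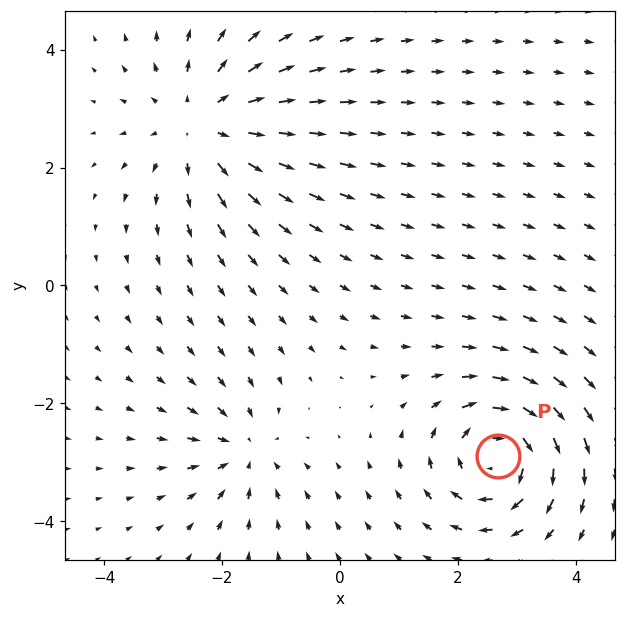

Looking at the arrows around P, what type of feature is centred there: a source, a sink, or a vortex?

At P (2.7, -2.9) the arrows circulate clockwise. Divergence ≈0, curl about -5 — near-zero divergence with nonzero curl is a vortex.

vortex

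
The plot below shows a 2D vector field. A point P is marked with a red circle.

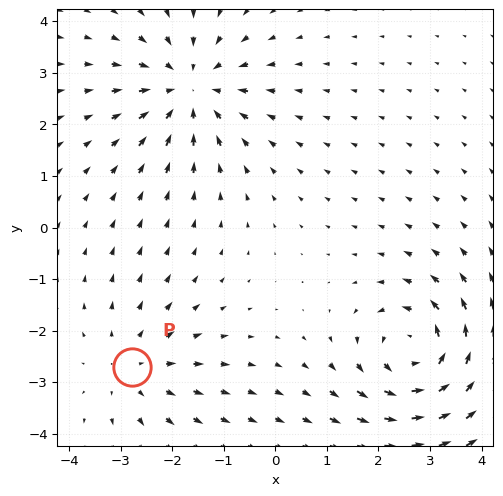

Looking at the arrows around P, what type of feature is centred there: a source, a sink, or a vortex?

At P (-2.8, -2.7) the arrows spread outward. Divergence about +3, curl ≈0 — positive divergence with near-zero curl is a source.

source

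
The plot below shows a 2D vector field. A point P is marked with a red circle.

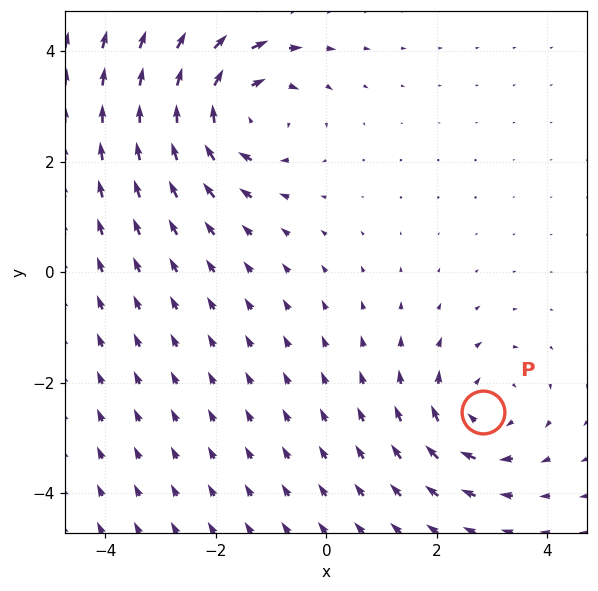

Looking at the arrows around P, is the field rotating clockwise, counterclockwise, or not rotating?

clockwise

Near P at (2.8, -2.5) the arrows circulate clockwise. The curl (z-component) there is about -3; negative curl means clockwise rotation.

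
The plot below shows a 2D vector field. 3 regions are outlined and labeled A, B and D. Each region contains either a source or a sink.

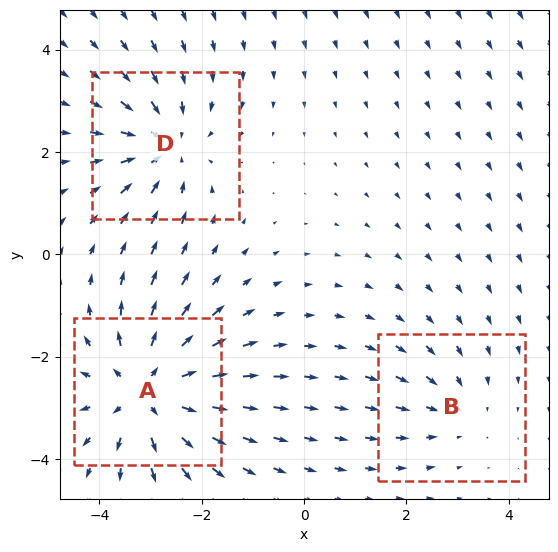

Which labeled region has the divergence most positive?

A

Divergence at each region's feature centre — A: about +4, B: about -2, D: about -3. Region A is most positive.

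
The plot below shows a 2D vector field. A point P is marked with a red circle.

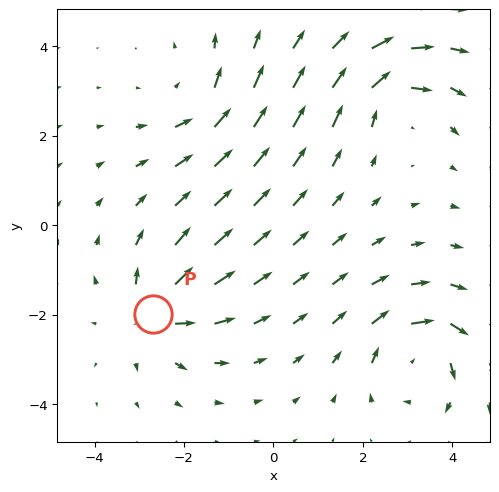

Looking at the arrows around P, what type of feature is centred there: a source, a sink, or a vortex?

At P (-2.7, -2.0) the arrows spread outward. Divergence about +5, curl ≈0 — positive divergence with near-zero curl is a source.

source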